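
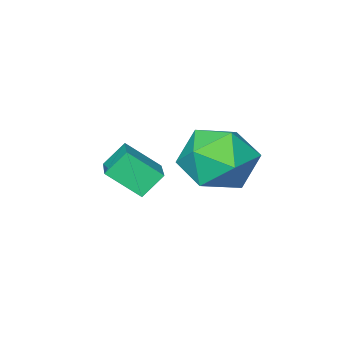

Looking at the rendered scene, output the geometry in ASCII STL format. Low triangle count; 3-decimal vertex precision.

solid 
facet normal -0.525 0.584 -0.619
outer loop
vertex -1.23 -0.44 -3.036
vertex -0.437 0.723 -2.612
vertex -0.624 -0.608 -3.708
endloop
endfacet
facet normal -0.539 -0.791 -0.289
outer loop
vertex 0.037 -1.343 -2.928
vertex -1.23 -0.44 -3.036
vertex -0.624 -0.608 -3.708
endloop
endfacet
facet normal -0.526 0.584 -0.619
outer loop
vertex -0.624 -0.608 -3.708
vertex -0.437 0.723 -2.612
vertex 0.168 0.555 -3.284
endloop
endfacet
facet normal 0.659 -0.182 -0.730
outer loop
vertex 0.168 0.555 -3.284
vertex 0.037 -1.343 -2.928
vertex -0.624 -0.608 -3.708
endloop
endfacet
facet normal -0.658 0.183 0.730
outer loop
vertex -1.23 -0.44 -3.036
vertex 0.224 -0.012 -1.832
vertex -0.437 0.723 -2.612
endloop
endfacet
facet normal -0.539 -0.791 -0.288
outer loop
vertex -0.568 -1.175 -2.256
vertex -1.23 -0.44 -3.036
vertex 0.037 -1.343 -2.928
endloop
endfacet
facet normal -0.658 0.182 0.730
outer loop
vertex -0.568 -1.175 -2.256
vertex 0.224 -0.012 -1.832
vertex -1.23 -0.44 -3.036
endloop
endfacet
facet normal 0.540 0.791 0.288
outer loop
vertex -0.437 0.723 -2.612
vertex 0.224 -0.012 -1.832
vertex 0.168 0.555 -3.284
endloop
endfacet
facet normal 0.658 -0.182 -0.730
outer loop
vertex 0.83 -0.18 -2.504
vertex 0.037 -1.343 -2.928
vertex 0.168 0.555 -3.284
endloop
endfacet
facet normal 0.539 0.791 0.288
outer loop
vertex 0.168 0.555 -3.284
vertex 0.224 -0.012 -1.832
vertex 0.83 -0.18 -2.504
endloop
endfacet
facet normal 0.525 -0.584 0.619
outer loop
vertex 0.83 -0.18 -2.504
vertex -0.568 -1.175 -2.256
vertex 0.037 -1.343 -2.928
endloop
endfacet
facet normal 0.525 -0.583 0.619
outer loop
vertex 0.224 -0.012 -1.832
vertex -0.568 -1.175 -2.256
vertex 0.83 -0.18 -2.504
endloop
endfacet
facet normal -0.243 0.798 0.551
outer loop
vertex -3.534 0.978 -2.796
vertex -2.835 0.555 -1.876
vertex -2.347 1.294 -2.731
endloop
endfacet
facet normal -0.247 0.958 -0.145
outer loop
vertex -3.534 0.978 -2.796
vertex -2.347 1.294 -2.731
vertex -2.847 1.001 -3.816
endloop
endfacet
facet normal -0.712 0.524 -0.468
outer loop
vertex -3.534 0.978 -2.796
vertex -2.847 1.001 -3.816
vertex -3.644 0.082 -3.632
endloop
endfacet
facet normal -0.995 0.096 0.028
outer loop
vertex -3.534 0.978 -2.796
vertex -3.644 0.082 -3.632
vertex -3.637 -0.193 -2.433
endloop
endfacet
facet normal -0.705 0.266 0.658
outer loop
vertex -3.534 0.978 -2.796
vertex -3.637 -0.193 -2.433
vertex -2.835 0.555 -1.876
endloop
endfacet
facet normal 0.402 0.820 -0.407
outer loop
vertex -2.847 1.001 -3.816
vertex -2.347 1.294 -2.731
vertex -1.723 0.593 -3.527
endloop
endfacet
facet normal 0.409 0.562 0.719
outer loop
vertex -2.347 1.294 -2.731
vertex -2.835 0.555 -1.876
vertex -1.716 0.318 -2.328
endloop
endfacet
facet normal -0.338 -0.301 0.892
outer loop
vertex -2.835 0.555 -1.876
vertex -3.637 -0.193 -2.433
vertex -2.513 -0.601 -2.144
endloop
endfacet
facet normal -0.808 -0.575 -0.127
outer loop
vertex -3.637 -0.193 -2.433
vertex -3.644 0.082 -3.632
vertex -3.013 -0.894 -3.229
endloop
endfacet
facet normal -0.350 0.118 -0.929
outer loop
vertex -3.644 0.082 -3.632
vertex -2.847 1.001 -3.816
vertex -2.525 -0.155 -4.084
endloop
endfacet
facet normal 0.995 -0.096 -0.028
outer loop
vertex -1.826 -0.578 -3.164
vertex -1.723 0.593 -3.527
vertex -1.716 0.318 -2.328
endloop
endfacet
facet normal 0.712 -0.524 0.468
outer loop
vertex -1.826 -0.578 -3.164
vertex -1.716 0.318 -2.328
vertex -2.513 -0.601 -2.144
endloop
endfacet
facet normal 0.247 -0.958 0.145
outer loop
vertex -1.826 -0.578 -3.164
vertex -2.513 -0.601 -2.144
vertex -3.013 -0.894 -3.229
endloop
endfacet
facet normal 0.243 -0.798 -0.551
outer loop
vertex -1.826 -0.578 -3.164
vertex -3.013 -0.894 -3.229
vertex -2.525 -0.155 -4.084
endloop
endfacet
facet normal 0.705 -0.266 -0.658
outer loop
vertex -1.826 -0.578 -3.164
vertex -2.525 -0.155 -4.084
vertex -1.723 0.593 -3.527
endloop
endfacet
facet normal 0.808 0.575 0.127
outer loop
vertex -1.716 0.318 -2.328
vertex -1.723 0.593 -3.527
vertex -2.347 1.294 -2.731
endloop
endfacet
facet normal 0.350 -0.118 0.929
outer loop
vertex -2.513 -0.601 -2.144
vertex -1.716 0.318 -2.328
vertex -2.835 0.555 -1.876
endloop
endfacet
facet normal -0.402 -0.820 0.407
outer loop
vertex -3.013 -0.894 -3.229
vertex -2.513 -0.601 -2.144
vertex -3.637 -0.193 -2.433
endloop
endfacet
facet normal -0.409 -0.562 -0.719
outer loop
vertex -2.525 -0.155 -4.084
vertex -3.013 -0.894 -3.229
vertex -3.644 0.082 -3.632
endloop
endfacet
facet normal 0.338 0.301 -0.892
outer loop
vertex -1.723 0.593 -3.527
vertex -2.525 -0.155 -4.084
vertex -2.847 1.001 -3.816
endloop
endfacet

endsolid


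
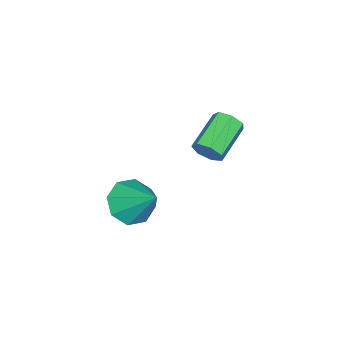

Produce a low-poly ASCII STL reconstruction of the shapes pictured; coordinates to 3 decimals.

solid 
facet normal -0.262 -0.703 -0.661
outer loop
vertex 0.332 -4.207 -2.1
vertex -0.185 -3.626 -2.513
vertex 0.657 -3.872 -2.585
endloop
endfacet
facet normal 0.865 -0.143 0.481
outer loop
vertex 0.332 -4.207 -2.1
vertex 0.657 -3.872 -2.585
vertex 0.245 -2.474 -1.427
endloop
endfacet
facet normal -0.262 -0.701 -0.663
outer loop
vertex 0.657 -3.872 -2.585
vertex -0.185 -3.626 -2.513
vertex 0.49 -3.392 -3.027
endloop
endfacet
facet normal 0.952 0.305 -0.029
outer loop
vertex 0.657 -3.872 -2.585
vertex 0.49 -3.392 -3.027
vertex 0.245 -2.474 -1.427
endloop
endfacet
facet normal -0.261 -0.702 -0.662
outer loop
vertex 0.49 -3.392 -3.027
vertex -0.185 -3.626 -2.513
vertex -0.073 -3.05 -3.168
endloop
endfacet
facet normal 0.549 0.759 -0.351
outer loop
vertex 0.49 -3.392 -3.027
vertex -0.073 -3.05 -3.168
vertex 0.245 -2.474 -1.427
endloop
endfacet
facet normal -0.262 -0.702 -0.662
outer loop
vertex -0.073 -3.05 -3.168
vertex -0.185 -3.626 -2.513
vertex -0.701 -3.045 -2.925
endloop
endfacet
facet normal -0.106 0.950 -0.295
outer loop
vertex -0.073 -3.05 -3.168
vertex -0.701 -3.045 -2.925
vertex 0.245 -2.474 -1.427
endloop
endfacet
facet normal -0.262 -0.702 -0.662
outer loop
vertex -0.701 -3.045 -2.925
vertex -0.185 -3.626 -2.513
vertex -1.027 -3.381 -2.44
endloop
endfacet
facet normal -0.632 0.767 0.107
outer loop
vertex -0.701 -3.045 -2.925
vertex -1.027 -3.381 -2.44
vertex 0.245 -2.474 -1.427
endloop
endfacet
facet normal -0.262 -0.702 -0.662
outer loop
vertex -1.027 -3.381 -2.44
vertex -0.185 -3.626 -2.513
vertex -0.859 -3.86 -1.998
endloop
endfacet
facet normal -0.719 0.318 0.618
outer loop
vertex -1.027 -3.381 -2.44
vertex -0.859 -3.86 -1.998
vertex 0.245 -2.474 -1.427
endloop
endfacet
facet normal -0.261 -0.703 -0.661
outer loop
vertex -0.859 -3.86 -1.998
vertex -0.185 -3.626 -2.513
vertex -0.296 -4.202 -1.857
endloop
endfacet
facet normal -0.317 -0.134 0.939
outer loop
vertex -0.859 -3.86 -1.998
vertex -0.296 -4.202 -1.857
vertex 0.245 -2.474 -1.427
endloop
endfacet
facet normal -0.262 -0.703 -0.661
outer loop
vertex -0.296 -4.202 -1.857
vertex -0.185 -3.626 -2.513
vertex 0.332 -4.207 -2.1
endloop
endfacet
facet normal 0.339 -0.326 0.883
outer loop
vertex -0.296 -4.202 -1.857
vertex 0.332 -4.207 -2.1
vertex 0.245 -2.474 -1.427
endloop
endfacet
facet normal 0.925 -0.036 -0.379
outer loop
vertex -2.874 -2.709 -1.306
vertex -3.057 -2.427 -1.779
vertex -2.846 -2.207 -1.285
endloop
endfacet
facet normal 0.377 -0.060 0.924
outer loop
vertex -2.874 -2.709 -1.306
vertex -2.846 -2.207 -1.285
vertex -4.279 -2.655 -0.729
endloop
endfacet
facet normal 0.377 -0.060 0.924
outer loop
vertex -4.279 -2.655 -0.729
vertex -2.846 -2.207 -1.285
vertex -4.251 -2.153 -0.708
endloop
endfacet
facet normal -0.924 0.036 0.381
outer loop
vertex -4.279 -2.655 -0.729
vertex -4.251 -2.153 -0.708
vertex -4.463 -2.373 -1.201
endloop
endfacet
facet normal 0.925 -0.036 -0.379
outer loop
vertex -2.846 -2.207 -1.285
vertex -3.057 -2.427 -1.779
vertex -2.977 -1.871 -1.636
endloop
endfacet
facet normal 0.278 0.744 0.608
outer loop
vertex -2.846 -2.207 -1.285
vertex -2.977 -1.871 -1.636
vertex -4.251 -2.153 -0.708
endloop
endfacet
facet normal 0.279 0.743 0.609
outer loop
vertex -4.251 -2.153 -0.708
vertex -2.977 -1.871 -1.636
vertex -4.382 -1.816 -1.059
endloop
endfacet
facet normal -0.924 0.037 0.381
outer loop
vertex -4.251 -2.153 -0.708
vertex -4.382 -1.816 -1.059
vertex -4.463 -2.373 -1.201
endloop
endfacet
facet normal 0.924 -0.035 -0.381
outer loop
vertex -2.977 -1.871 -1.636
vertex -3.057 -2.427 -1.779
vertex -3.169 -1.953 -2.094
endloop
endfacet
facet normal -0.029 0.986 -0.164
outer loop
vertex -2.977 -1.871 -1.636
vertex -3.169 -1.953 -2.094
vertex -4.382 -1.816 -1.059
endloop
endfacet
facet normal -0.030 0.986 -0.166
outer loop
vertex -4.382 -1.816 -1.059
vertex -3.169 -1.953 -2.094
vertex -4.574 -1.899 -1.517
endloop
endfacet
facet normal -0.924 0.037 0.381
outer loop
vertex -4.382 -1.816 -1.059
vertex -4.574 -1.899 -1.517
vertex -4.463 -2.373 -1.201
endloop
endfacet
facet normal 0.924 -0.034 -0.380
outer loop
vertex -3.169 -1.953 -2.094
vertex -3.057 -2.427 -1.779
vertex -3.276 -2.393 -2.315
endloop
endfacet
facet normal -0.316 0.486 -0.815
outer loop
vertex -3.169 -1.953 -2.094
vertex -3.276 -2.393 -2.315
vertex -4.574 -1.899 -1.517
endloop
endfacet
facet normal -0.316 0.486 -0.815
outer loop
vertex -4.574 -1.899 -1.517
vertex -3.276 -2.393 -2.315
vertex -4.681 -2.338 -1.737
endloop
endfacet
facet normal -0.925 0.036 0.379
outer loop
vertex -4.574 -1.899 -1.517
vertex -4.681 -2.338 -1.737
vertex -4.463 -2.373 -1.201
endloop
endfacet
facet normal 0.924 -0.036 -0.380
outer loop
vertex -3.276 -2.393 -2.315
vertex -3.057 -2.427 -1.779
vertex -3.219 -2.858 -2.132
endloop
endfacet
facet normal -0.365 -0.379 -0.850
outer loop
vertex -3.276 -2.393 -2.315
vertex -3.219 -2.858 -2.132
vertex -4.681 -2.338 -1.737
endloop
endfacet
facet normal -0.365 -0.379 -0.851
outer loop
vertex -4.681 -2.338 -1.737
vertex -3.219 -2.858 -2.132
vertex -4.624 -2.804 -1.554
endloop
endfacet
facet normal -0.925 0.036 0.378
outer loop
vertex -4.681 -2.338 -1.737
vertex -4.624 -2.804 -1.554
vertex -4.463 -2.373 -1.201
endloop
endfacet
facet normal 0.924 -0.036 -0.380
outer loop
vertex -3.219 -2.858 -2.132
vertex -3.057 -2.427 -1.779
vertex -3.04 -2.999 -1.683
endloop
endfacet
facet normal -0.138 -0.959 -0.246
outer loop
vertex -3.219 -2.858 -2.132
vertex -3.04 -2.999 -1.683
vertex -4.624 -2.804 -1.554
endloop
endfacet
facet normal -0.138 -0.959 -0.247
outer loop
vertex -4.624 -2.804 -1.554
vertex -3.04 -2.999 -1.683
vertex -4.445 -2.945 -1.106
endloop
endfacet
facet normal -0.924 0.034 0.380
outer loop
vertex -4.624 -2.804 -1.554
vertex -4.445 -2.945 -1.106
vertex -4.463 -2.373 -1.201
endloop
endfacet
facet normal 0.925 -0.036 -0.379
outer loop
vertex -3.04 -2.999 -1.683
vertex -3.057 -2.427 -1.779
vertex -2.874 -2.709 -1.306
endloop
endfacet
facet normal 0.192 -0.817 0.544
outer loop
vertex -3.04 -2.999 -1.683
vertex -2.874 -2.709 -1.306
vertex -4.445 -2.945 -1.106
endloop
endfacet
facet normal 0.192 -0.817 0.544
outer loop
vertex -4.445 -2.945 -1.106
vertex -2.874 -2.709 -1.306
vertex -4.279 -2.655 -0.729
endloop
endfacet
facet normal -0.924 0.034 0.381
outer loop
vertex -4.445 -2.945 -1.106
vertex -4.279 -2.655 -0.729
vertex -4.463 -2.373 -1.201
endloop
endfacet

endsolid


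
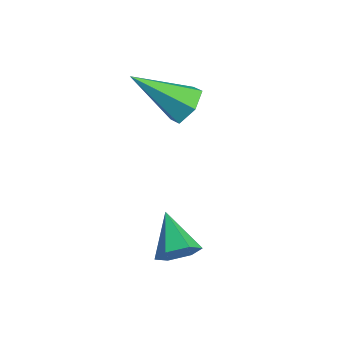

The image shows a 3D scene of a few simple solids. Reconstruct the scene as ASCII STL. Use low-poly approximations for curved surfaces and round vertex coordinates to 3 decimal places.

solid 
facet normal 0.877 -0.161 -0.453
outer loop
vertex 3.778 0.066 -1.856
vertex 3.432 -0.111 -2.462
vertex 3.62 0.574 -2.342
endloop
endfacet
facet normal 0.060 0.700 0.712
outer loop
vertex 3.778 0.066 -1.856
vertex 3.62 0.574 -2.342
vertex 2.108 0.131 -1.778
endloop
endfacet
facet normal 0.877 -0.161 -0.453
outer loop
vertex 3.62 0.574 -2.342
vertex 3.432 -0.111 -2.462
vertex 3.274 0.396 -2.948
endloop
endfacet
facet normal -0.313 0.944 -0.098
outer loop
vertex 3.62 0.574 -2.342
vertex 3.274 0.396 -2.948
vertex 2.108 0.131 -1.778
endloop
endfacet
facet normal 0.877 -0.160 -0.453
outer loop
vertex 3.274 0.396 -2.948
vertex 3.432 -0.111 -2.462
vertex 3.087 -0.288 -3.068
endloop
endfacet
facet normal -0.708 0.305 -0.637
outer loop
vertex 3.274 0.396 -2.948
vertex 3.087 -0.288 -3.068
vertex 2.108 0.131 -1.778
endloop
endfacet
facet normal 0.877 -0.160 -0.453
outer loop
vertex 3.087 -0.288 -3.068
vertex 3.432 -0.111 -2.462
vertex 3.245 -0.796 -2.582
endloop
endfacet
facet normal -0.730 -0.577 -0.366
outer loop
vertex 3.087 -0.288 -3.068
vertex 3.245 -0.796 -2.582
vertex 2.108 0.131 -1.778
endloop
endfacet
facet normal 0.877 -0.160 -0.452
outer loop
vertex 3.245 -0.796 -2.582
vertex 3.432 -0.111 -2.462
vertex 3.59 -0.618 -1.976
endloop
endfacet
facet normal -0.356 -0.822 0.444
outer loop
vertex 3.245 -0.796 -2.582
vertex 3.59 -0.618 -1.976
vertex 2.108 0.131 -1.778
endloop
endfacet
facet normal 0.877 -0.161 -0.453
outer loop
vertex 3.59 -0.618 -1.976
vertex 3.432 -0.111 -2.462
vertex 3.778 0.066 -1.856
endloop
endfacet
facet normal 0.039 -0.183 0.982
outer loop
vertex 3.59 -0.618 -1.976
vertex 3.778 0.066 -1.856
vertex 2.108 0.131 -1.778
endloop
endfacet
facet normal 0.407 0.679 -0.611
outer loop
vertex 0.357 2.018 0.839
vertex -0.315 2.067 0.446
vertex -0.185 2.537 1.055
endloop
endfacet
facet normal 0.444 0.093 0.891
outer loop
vertex 0.357 2.018 0.839
vertex -0.185 2.537 1.055
vertex -1.185 0.613 1.754
endloop
endfacet
facet normal 0.406 0.680 -0.611
outer loop
vertex -0.185 2.537 1.055
vertex -0.315 2.067 0.446
vertex -0.857 2.585 0.662
endloop
endfacet
facet normal -0.413 0.493 0.766
outer loop
vertex -0.185 2.537 1.055
vertex -0.857 2.585 0.662
vertex -1.185 0.613 1.754
endloop
endfacet
facet normal 0.406 0.680 -0.611
outer loop
vertex -0.857 2.585 0.662
vertex -0.315 2.067 0.446
vertex -0.987 2.115 0.053
endloop
endfacet
facet normal -0.979 0.195 0.058
outer loop
vertex -0.857 2.585 0.662
vertex -0.987 2.115 0.053
vertex -1.185 0.613 1.754
endloop
endfacet
facet normal 0.406 0.679 -0.611
outer loop
vertex -0.987 2.115 0.053
vertex -0.315 2.067 0.446
vertex -0.446 1.597 -0.163
endloop
endfacet
facet normal -0.689 -0.502 -0.523
outer loop
vertex -0.987 2.115 0.053
vertex -0.446 1.597 -0.163
vertex -1.185 0.613 1.754
endloop
endfacet
facet normal 0.406 0.679 -0.611
outer loop
vertex -0.446 1.597 -0.163
vertex -0.315 2.067 0.446
vertex 0.226 1.549 0.23
endloop
endfacet
facet normal 0.168 -0.902 -0.398
outer loop
vertex -0.446 1.597 -0.163
vertex 0.226 1.549 0.23
vertex -1.185 0.613 1.754
endloop
endfacet
facet normal 0.407 0.679 -0.611
outer loop
vertex 0.226 1.549 0.23
vertex -0.315 2.067 0.446
vertex 0.357 2.018 0.839
endloop
endfacet
facet normal 0.734 -0.605 0.308
outer loop
vertex 0.226 1.549 0.23
vertex 0.357 2.018 0.839
vertex -1.185 0.613 1.754
endloop
endfacet

endsolid


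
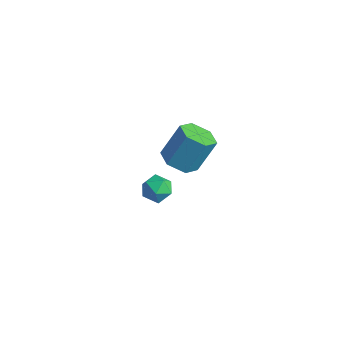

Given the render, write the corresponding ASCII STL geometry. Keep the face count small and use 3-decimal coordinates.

solid 
facet normal -0.153 -0.487 -0.860
outer loop
vertex -1.651 2.739 -2.805
vertex -2.443 2.265 -2.395
vertex -2.573 3.147 -2.872
endloop
endfacet
facet normal 0.379 0.774 -0.507
outer loop
vertex -1.651 2.739 -2.805
vertex -2.573 3.147 -2.872
vertex -1.345 3.708 -1.095
endloop
endfacet
facet normal 0.379 0.775 -0.506
outer loop
vertex -1.345 3.708 -1.095
vertex -2.573 3.147 -2.872
vertex -2.267 4.116 -1.161
endloop
endfacet
facet normal 0.154 0.487 0.860
outer loop
vertex -1.345 3.708 -1.095
vertex -2.267 4.116 -1.161
vertex -2.137 3.235 -0.685
endloop
endfacet
facet normal -0.153 -0.487 -0.860
outer loop
vertex -2.573 3.147 -2.872
vertex -2.443 2.265 -2.395
vertex -3.365 2.673 -2.462
endloop
endfacet
facet normal -0.601 0.737 -0.310
outer loop
vertex -2.573 3.147 -2.872
vertex -3.365 2.673 -2.462
vertex -2.267 4.116 -1.161
endloop
endfacet
facet normal -0.601 0.737 -0.310
outer loop
vertex -2.267 4.116 -1.161
vertex -3.365 2.673 -2.462
vertex -3.059 3.642 -0.751
endloop
endfacet
facet normal 0.154 0.487 0.860
outer loop
vertex -2.267 4.116 -1.161
vertex -3.059 3.642 -0.751
vertex -2.137 3.235 -0.685
endloop
endfacet
facet normal -0.153 -0.488 -0.859
outer loop
vertex -3.365 2.673 -2.462
vertex -2.443 2.265 -2.395
vertex -3.235 1.792 -1.985
endloop
endfacet
facet normal -0.980 -0.038 0.197
outer loop
vertex -3.365 2.673 -2.462
vertex -3.235 1.792 -1.985
vertex -3.059 3.642 -0.751
endloop
endfacet
facet normal -0.980 -0.038 0.197
outer loop
vertex -3.059 3.642 -0.751
vertex -3.235 1.792 -1.985
vertex -2.929 2.761 -0.275
endloop
endfacet
facet normal 0.154 0.487 0.860
outer loop
vertex -3.059 3.642 -0.751
vertex -2.929 2.761 -0.275
vertex -2.137 3.235 -0.685
endloop
endfacet
facet normal -0.154 -0.487 -0.860
outer loop
vertex -3.235 1.792 -1.985
vertex -2.443 2.265 -2.395
vertex -2.313 1.384 -1.919
endloop
endfacet
facet normal -0.379 -0.774 0.507
outer loop
vertex -3.235 1.792 -1.985
vertex -2.313 1.384 -1.919
vertex -2.929 2.761 -0.275
endloop
endfacet
facet normal -0.379 -0.774 0.506
outer loop
vertex -2.929 2.761 -0.275
vertex -2.313 1.384 -1.919
vertex -2.007 2.353 -0.208
endloop
endfacet
facet normal 0.153 0.487 0.860
outer loop
vertex -2.929 2.761 -0.275
vertex -2.007 2.353 -0.208
vertex -2.137 3.235 -0.685
endloop
endfacet
facet normal -0.154 -0.487 -0.860
outer loop
vertex -2.313 1.384 -1.919
vertex -2.443 2.265 -2.395
vertex -1.521 1.858 -2.329
endloop
endfacet
facet normal 0.601 -0.737 0.310
outer loop
vertex -2.313 1.384 -1.919
vertex -1.521 1.858 -2.329
vertex -2.007 2.353 -0.208
endloop
endfacet
facet normal 0.601 -0.737 0.310
outer loop
vertex -2.007 2.353 -0.208
vertex -1.521 1.858 -2.329
vertex -1.215 2.827 -0.618
endloop
endfacet
facet normal 0.153 0.487 0.860
outer loop
vertex -2.007 2.353 -0.208
vertex -1.215 2.827 -0.618
vertex -2.137 3.235 -0.685
endloop
endfacet
facet normal -0.154 -0.487 -0.860
outer loop
vertex -1.521 1.858 -2.329
vertex -2.443 2.265 -2.395
vertex -1.651 2.739 -2.805
endloop
endfacet
facet normal 0.980 0.038 -0.197
outer loop
vertex -1.521 1.858 -2.329
vertex -1.651 2.739 -2.805
vertex -1.215 2.827 -0.618
endloop
endfacet
facet normal 0.980 0.038 -0.197
outer loop
vertex -1.215 2.827 -0.618
vertex -1.651 2.739 -2.805
vertex -1.345 3.708 -1.095
endloop
endfacet
facet normal 0.153 0.488 0.859
outer loop
vertex -1.215 2.827 -0.618
vertex -1.345 3.708 -1.095
vertex -2.137 3.235 -0.685
endloop
endfacet
facet normal -0.044 0.895 -0.443
outer loop
vertex 2.021 -2.421 1.772
vertex 1.284 -2.341 2.007
vertex 1.866 -2.089 2.458
endloop
endfacet
facet normal 0.619 0.753 -0.224
outer loop
vertex 2.021 -2.421 1.772
vertex 1.866 -2.089 2.458
vertex 2.455 -2.592 2.395
endloop
endfacet
facet normal 0.830 0.148 -0.538
outer loop
vertex 2.021 -2.421 1.772
vertex 2.455 -2.592 2.395
vertex 2.238 -3.156 1.905
endloop
endfacet
facet normal 0.297 -0.084 -0.951
outer loop
vertex 2.021 -2.421 1.772
vertex 2.238 -3.156 1.905
vertex 1.514 -3.001 1.665
endloop
endfacet
facet normal -0.244 0.378 -0.893
outer loop
vertex 2.021 -2.421 1.772
vertex 1.514 -3.001 1.665
vertex 1.284 -2.341 2.007
endloop
endfacet
facet normal 0.599 0.641 0.481
outer loop
vertex 2.455 -2.592 2.395
vertex 1.866 -2.089 2.458
vertex 1.986 -2.619 3.015
endloop
endfacet
facet normal -0.475 0.871 0.126
outer loop
vertex 1.866 -2.089 2.458
vertex 1.284 -2.341 2.007
vertex 1.262 -2.464 2.775
endloop
endfacet
facet normal -0.798 0.034 -0.602
outer loop
vertex 1.284 -2.341 2.007
vertex 1.514 -3.001 1.665
vertex 1.045 -3.028 2.285
endloop
endfacet
facet normal 0.078 -0.714 -0.696
outer loop
vertex 1.514 -3.001 1.665
vertex 2.238 -3.156 1.905
vertex 1.634 -3.531 2.222
endloop
endfacet
facet normal 0.941 -0.338 -0.027
outer loop
vertex 2.238 -3.156 1.905
vertex 2.455 -2.592 2.395
vertex 2.216 -3.279 2.673
endloop
endfacet
facet normal -0.297 0.084 0.951
outer loop
vertex 1.479 -3.199 2.908
vertex 1.986 -2.619 3.015
vertex 1.262 -2.464 2.775
endloop
endfacet
facet normal -0.830 -0.148 0.538
outer loop
vertex 1.479 -3.199 2.908
vertex 1.262 -2.464 2.775
vertex 1.045 -3.028 2.285
endloop
endfacet
facet normal -0.619 -0.753 0.224
outer loop
vertex 1.479 -3.199 2.908
vertex 1.045 -3.028 2.285
vertex 1.634 -3.531 2.222
endloop
endfacet
facet normal 0.044 -0.895 0.443
outer loop
vertex 1.479 -3.199 2.908
vertex 1.634 -3.531 2.222
vertex 2.216 -3.279 2.673
endloop
endfacet
facet normal 0.244 -0.378 0.893
outer loop
vertex 1.479 -3.199 2.908
vertex 2.216 -3.279 2.673
vertex 1.986 -2.619 3.015
endloop
endfacet
facet normal -0.078 0.714 0.696
outer loop
vertex 1.262 -2.464 2.775
vertex 1.986 -2.619 3.015
vertex 1.866 -2.089 2.458
endloop
endfacet
facet normal -0.941 0.338 0.027
outer loop
vertex 1.045 -3.028 2.285
vertex 1.262 -2.464 2.775
vertex 1.284 -2.341 2.007
endloop
endfacet
facet normal -0.599 -0.641 -0.481
outer loop
vertex 1.634 -3.531 2.222
vertex 1.045 -3.028 2.285
vertex 1.514 -3.001 1.665
endloop
endfacet
facet normal 0.475 -0.871 -0.126
outer loop
vertex 2.216 -3.279 2.673
vertex 1.634 -3.531 2.222
vertex 2.238 -3.156 1.905
endloop
endfacet
facet normal 0.798 -0.034 0.602
outer loop
vertex 1.986 -2.619 3.015
vertex 2.216 -3.279 2.673
vertex 2.455 -2.592 2.395
endloop
endfacet

endsolid


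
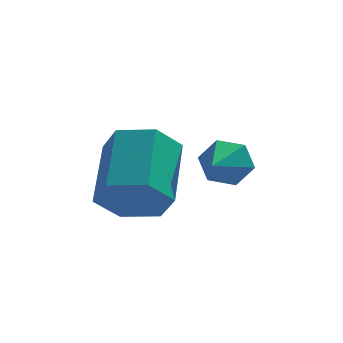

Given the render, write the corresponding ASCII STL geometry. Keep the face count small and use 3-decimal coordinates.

solid 
facet normal 0.349 0.875 -0.335
outer loop
vertex 2.399 -0.362 -3.985
vertex 2.165 -0.009 -3.306
vertex 2.899 -0.323 -3.362
endloop
endfacet
facet normal 0.462 -0.828 -0.319
outer loop
vertex 2.399 -0.362 -3.985
vertex 2.899 -0.323 -3.362
vertex 1.695 -1.191 -2.854
endloop
endfacet
facet normal 0.349 0.875 -0.335
outer loop
vertex 2.899 -0.323 -3.362
vertex 2.165 -0.009 -3.306
vertex 2.666 0.03 -2.683
endloop
endfacet
facet normal 0.633 -0.576 0.517
outer loop
vertex 2.899 -0.323 -3.362
vertex 2.666 0.03 -2.683
vertex 1.695 -1.191 -2.854
endloop
endfacet
facet normal 0.348 0.876 -0.335
outer loop
vertex 2.666 0.03 -2.683
vertex 2.165 -0.009 -3.306
vertex 1.932 0.343 -2.627
endloop
endfacet
facet normal 0.012 -0.148 0.989
outer loop
vertex 2.666 0.03 -2.683
vertex 1.932 0.343 -2.627
vertex 1.695 -1.191 -2.854
endloop
endfacet
facet normal 0.349 0.876 -0.334
outer loop
vertex 1.932 0.343 -2.627
vertex 2.165 -0.009 -3.306
vertex 1.431 0.305 -3.25
endloop
endfacet
facet normal -0.780 0.028 0.625
outer loop
vertex 1.932 0.343 -2.627
vertex 1.431 0.305 -3.25
vertex 1.695 -1.191 -2.854
endloop
endfacet
facet normal 0.349 0.875 -0.335
outer loop
vertex 1.431 0.305 -3.25
vertex 2.165 -0.009 -3.306
vertex 1.665 -0.048 -3.929
endloop
endfacet
facet normal -0.951 -0.224 -0.211
outer loop
vertex 1.431 0.305 -3.25
vertex 1.665 -0.048 -3.929
vertex 1.695 -1.191 -2.854
endloop
endfacet
facet normal 0.349 0.875 -0.335
outer loop
vertex 1.665 -0.048 -3.929
vertex 2.165 -0.009 -3.306
vertex 2.399 -0.362 -3.985
endloop
endfacet
facet normal -0.331 -0.651 -0.683
outer loop
vertex 1.665 -0.048 -3.929
vertex 2.399 -0.362 -3.985
vertex 1.695 -1.191 -2.854
endloop
endfacet
facet normal -0.135 -0.855 -0.501
outer loop
vertex -0.042 -3.381 -2.404
vertex -0.376 -2.839 -3.239
vertex 0.644 -3.063 -3.132
endloop
endfacet
facet normal 0.745 -0.422 0.517
outer loop
vertex -0.042 -3.381 -2.404
vertex 0.644 -3.063 -3.132
vertex 0.25 -1.544 -1.327
endloop
endfacet
facet normal 0.745 -0.422 0.517
outer loop
vertex 0.25 -1.544 -1.327
vertex 0.644 -3.063 -3.132
vertex 0.936 -1.226 -2.055
endloop
endfacet
facet normal 0.136 0.854 0.502
outer loop
vertex 0.25 -1.544 -1.327
vertex 0.936 -1.226 -2.055
vertex -0.084 -1.001 -2.161
endloop
endfacet
facet normal -0.135 -0.855 -0.501
outer loop
vertex 0.644 -3.063 -3.132
vertex -0.376 -2.839 -3.239
vertex 0.31 -2.521 -3.967
endloop
endfacet
facet normal 0.938 0.051 -0.342
outer loop
vertex 0.644 -3.063 -3.132
vertex 0.31 -2.521 -3.967
vertex 0.936 -1.226 -2.055
endloop
endfacet
facet normal 0.938 0.051 -0.342
outer loop
vertex 0.936 -1.226 -2.055
vertex 0.31 -2.521 -3.967
vertex 0.602 -0.683 -2.89
endloop
endfacet
facet normal 0.136 0.855 0.501
outer loop
vertex 0.936 -1.226 -2.055
vertex 0.602 -0.683 -2.89
vertex -0.084 -1.001 -2.161
endloop
endfacet
facet normal -0.136 -0.854 -0.502
outer loop
vertex 0.31 -2.521 -3.967
vertex -0.376 -2.839 -3.239
vertex -0.71 -2.296 -4.073
endloop
endfacet
facet normal 0.194 0.473 -0.860
outer loop
vertex 0.31 -2.521 -3.967
vertex -0.71 -2.296 -4.073
vertex 0.602 -0.683 -2.89
endloop
endfacet
facet normal 0.193 0.473 -0.860
outer loop
vertex 0.602 -0.683 -2.89
vertex -0.71 -2.296 -4.073
vertex -0.418 -0.459 -2.996
endloop
endfacet
facet normal 0.136 0.855 0.501
outer loop
vertex 0.602 -0.683 -2.89
vertex -0.418 -0.459 -2.996
vertex -0.084 -1.001 -2.161
endloop
endfacet
facet normal -0.136 -0.854 -0.502
outer loop
vertex -0.71 -2.296 -4.073
vertex -0.376 -2.839 -3.239
vertex -1.396 -2.614 -3.345
endloop
endfacet
facet normal -0.745 0.422 -0.517
outer loop
vertex -0.71 -2.296 -4.073
vertex -1.396 -2.614 -3.345
vertex -0.418 -0.459 -2.996
endloop
endfacet
facet normal -0.745 0.422 -0.517
outer loop
vertex -0.418 -0.459 -2.996
vertex -1.396 -2.614 -3.345
vertex -1.104 -0.777 -2.268
endloop
endfacet
facet normal 0.135 0.855 0.501
outer loop
vertex -0.418 -0.459 -2.996
vertex -1.104 -0.777 -2.268
vertex -0.084 -1.001 -2.161
endloop
endfacet
facet normal -0.136 -0.855 -0.501
outer loop
vertex -1.396 -2.614 -3.345
vertex -0.376 -2.839 -3.239
vertex -1.062 -3.157 -2.51
endloop
endfacet
facet normal -0.938 -0.051 0.342
outer loop
vertex -1.396 -2.614 -3.345
vertex -1.062 -3.157 -2.51
vertex -1.104 -0.777 -2.268
endloop
endfacet
facet normal -0.938 -0.051 0.342
outer loop
vertex -1.104 -0.777 -2.268
vertex -1.062 -3.157 -2.51
vertex -0.77 -1.319 -1.433
endloop
endfacet
facet normal 0.135 0.855 0.501
outer loop
vertex -1.104 -0.777 -2.268
vertex -0.77 -1.319 -1.433
vertex -0.084 -1.001 -2.161
endloop
endfacet
facet normal -0.136 -0.855 -0.501
outer loop
vertex -1.062 -3.157 -2.51
vertex -0.376 -2.839 -3.239
vertex -0.042 -3.381 -2.404
endloop
endfacet
facet normal -0.193 -0.473 0.860
outer loop
vertex -1.062 -3.157 -2.51
vertex -0.042 -3.381 -2.404
vertex -0.77 -1.319 -1.433
endloop
endfacet
facet normal -0.194 -0.473 0.859
outer loop
vertex -0.77 -1.319 -1.433
vertex -0.042 -3.381 -2.404
vertex 0.25 -1.544 -1.327
endloop
endfacet
facet normal 0.136 0.854 0.502
outer loop
vertex -0.77 -1.319 -1.433
vertex 0.25 -1.544 -1.327
vertex -0.084 -1.001 -2.161
endloop
endfacet

endsolid


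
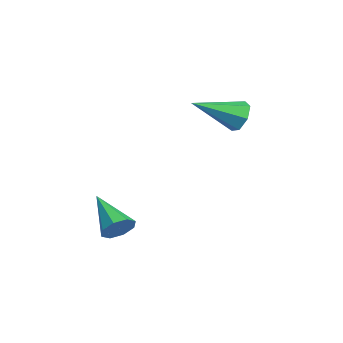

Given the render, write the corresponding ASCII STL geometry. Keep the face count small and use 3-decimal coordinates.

solid 
facet normal -0.055 0.904 -0.423
outer loop
vertex -0.441 2.406 2.505
vertex -0.676 2.156 2.001
vertex -0.969 2.368 2.492
endloop
endfacet
facet normal -0.033 0.113 0.993
outer loop
vertex -0.441 2.406 2.505
vertex -0.969 2.368 2.492
vertex -0.584 0.664 2.699
endloop
endfacet
facet normal -0.055 0.904 -0.423
outer loop
vertex -0.969 2.368 2.492
vertex -0.676 2.156 2.001
vertex -1.276 2.17 2.109
endloop
endfacet
facet normal -0.753 -0.091 0.651
outer loop
vertex -0.969 2.368 2.492
vertex -1.276 2.17 2.109
vertex -0.584 0.664 2.699
endloop
endfacet
facet normal -0.055 0.905 -0.423
outer loop
vertex -1.276 2.17 2.109
vertex -0.676 2.156 2.001
vertex -1.131 1.962 1.645
endloop
endfacet
facet normal -0.893 -0.442 -0.081
outer loop
vertex -1.276 2.17 2.109
vertex -1.131 1.962 1.645
vertex -0.584 0.664 2.699
endloop
endfacet
facet normal -0.056 0.905 -0.422
outer loop
vertex -1.131 1.962 1.645
vertex -0.676 2.156 2.001
vertex -0.644 1.9 1.448
endloop
endfacet
facet normal -0.349 -0.675 -0.650
outer loop
vertex -1.131 1.962 1.645
vertex -0.644 1.9 1.448
vertex -0.584 0.664 2.699
endloop
endfacet
facet normal -0.055 0.905 -0.422
outer loop
vertex -0.644 1.9 1.448
vertex -0.676 2.156 2.001
vertex -0.18 2.031 1.668
endloop
endfacet
facet normal 0.473 -0.615 -0.631
outer loop
vertex -0.644 1.9 1.448
vertex -0.18 2.031 1.668
vertex -0.584 0.664 2.699
endloop
endfacet
facet normal -0.056 0.905 -0.422
outer loop
vertex -0.18 2.031 1.668
vertex -0.676 2.156 2.001
vertex -0.09 2.256 2.138
endloop
endfacet
facet normal 0.951 -0.307 -0.035
outer loop
vertex -0.18 2.031 1.668
vertex -0.09 2.256 2.138
vertex -0.584 0.664 2.699
endloop
endfacet
facet normal -0.056 0.905 -0.423
outer loop
vertex -0.09 2.256 2.138
vertex -0.676 2.156 2.001
vertex -0.441 2.406 2.505
endloop
endfacet
facet normal 0.726 0.017 0.687
outer loop
vertex -0.09 2.256 2.138
vertex -0.441 2.406 2.505
vertex -0.584 0.664 2.699
endloop
endfacet
facet normal 0.810 0.298 -0.505
outer loop
vertex 2.703 -2.131 -0.435
vertex 2.382 -1.944 -0.84
vertex 2.59 -1.729 -0.379
endloop
endfacet
facet normal 0.235 -0.069 0.970
outer loop
vertex 2.703 -2.131 -0.435
vertex 2.59 -1.729 -0.379
vertex 1.158 -2.396 -0.08
endloop
endfacet
facet normal 0.810 0.299 -0.505
outer loop
vertex 2.59 -1.729 -0.379
vertex 2.382 -1.944 -0.84
vertex 2.355 -1.454 -0.593
endloop
endfacet
facet normal -0.090 0.562 0.822
outer loop
vertex 2.59 -1.729 -0.379
vertex 2.355 -1.454 -0.593
vertex 1.158 -2.396 -0.08
endloop
endfacet
facet normal 0.809 0.299 -0.505
outer loop
vertex 2.355 -1.454 -0.593
vertex 2.382 -1.944 -0.84
vertex 2.135 -1.465 -0.952
endloop
endfacet
facet normal -0.512 0.809 0.289
outer loop
vertex 2.355 -1.454 -0.593
vertex 2.135 -1.465 -0.952
vertex 1.158 -2.396 -0.08
endloop
endfacet
facet normal 0.811 0.301 -0.503
outer loop
vertex 2.135 -1.465 -0.952
vertex 2.382 -1.944 -0.84
vertex 2.061 -1.757 -1.246
endloop
endfacet
facet normal -0.788 0.525 -0.323
outer loop
vertex 2.135 -1.465 -0.952
vertex 2.061 -1.757 -1.246
vertex 1.158 -2.396 -0.08
endloop
endfacet
facet normal 0.811 0.298 -0.504
outer loop
vertex 2.061 -1.757 -1.246
vertex 2.382 -1.944 -0.84
vertex 2.174 -2.159 -1.302
endloop
endfacet
facet normal -0.752 -0.121 -0.648
outer loop
vertex 2.061 -1.757 -1.246
vertex 2.174 -2.159 -1.302
vertex 1.158 -2.396 -0.08
endloop
endfacet
facet normal 0.810 0.299 -0.504
outer loop
vertex 2.174 -2.159 -1.302
vertex 2.382 -1.944 -0.84
vertex 2.409 -2.435 -1.088
endloop
endfacet
facet normal -0.427 -0.752 -0.501
outer loop
vertex 2.174 -2.159 -1.302
vertex 2.409 -2.435 -1.088
vertex 1.158 -2.396 -0.08
endloop
endfacet
facet normal 0.810 0.299 -0.504
outer loop
vertex 2.409 -2.435 -1.088
vertex 2.382 -1.944 -0.84
vertex 2.628 -2.423 -0.729
endloop
endfacet
facet normal -0.003 -0.999 0.035
outer loop
vertex 2.409 -2.435 -1.088
vertex 2.628 -2.423 -0.729
vertex 1.158 -2.396 -0.08
endloop
endfacet
facet normal 0.810 0.299 -0.504
outer loop
vertex 2.628 -2.423 -0.729
vertex 2.382 -1.944 -0.84
vertex 2.703 -2.131 -0.435
endloop
endfacet
facet normal 0.271 -0.717 0.643
outer loop
vertex 2.628 -2.423 -0.729
vertex 2.703 -2.131 -0.435
vertex 1.158 -2.396 -0.08
endloop
endfacet

endsolid


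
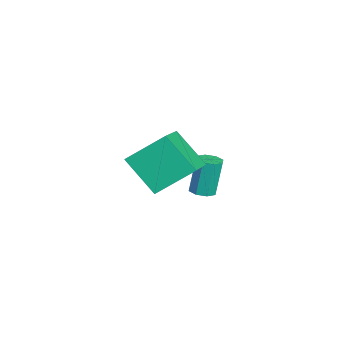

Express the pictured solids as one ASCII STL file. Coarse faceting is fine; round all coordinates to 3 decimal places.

solid 
facet normal -0.892 0.227 -0.390
outer loop
vertex 0.567 1.554 1.679
vertex 1.469 2.7 0.282
vertex 0.695 -0.029 0.464
endloop
endfacet
facet normal -0.446 -0.567 0.692
outer loop
vertex 2.471 -0.48 1.238
vertex 0.567 1.554 1.679
vertex 0.695 -0.029 0.464
endloop
endfacet
facet normal -0.893 0.227 -0.389
outer loop
vertex 0.695 -0.029 0.464
vertex 1.469 2.7 0.282
vertex 1.596 1.118 -0.934
endloop
endfacet
facet normal 0.064 -0.791 -0.608
outer loop
vertex 1.596 1.118 -0.934
vertex 2.471 -0.48 1.238
vertex 0.695 -0.029 0.464
endloop
endfacet
facet normal -0.064 0.791 0.608
outer loop
vertex 0.567 1.554 1.679
vertex 3.245 2.249 1.056
vertex 1.469 2.7 0.282
endloop
endfacet
facet normal -0.446 -0.568 0.692
outer loop
vertex 2.344 1.102 2.454
vertex 0.567 1.554 1.679
vertex 2.471 -0.48 1.238
endloop
endfacet
facet normal -0.064 0.791 0.608
outer loop
vertex 2.344 1.102 2.454
vertex 3.245 2.249 1.056
vertex 0.567 1.554 1.679
endloop
endfacet
facet normal 0.446 0.568 -0.692
outer loop
vertex 1.469 2.7 0.282
vertex 3.245 2.249 1.056
vertex 1.596 1.118 -0.934
endloop
endfacet
facet normal 0.064 -0.791 -0.608
outer loop
vertex 3.373 0.666 -0.159
vertex 2.471 -0.48 1.238
vertex 1.596 1.118 -0.934
endloop
endfacet
facet normal 0.446 0.567 -0.692
outer loop
vertex 1.596 1.118 -0.934
vertex 3.245 2.249 1.056
vertex 3.373 0.666 -0.159
endloop
endfacet
facet normal 0.892 -0.228 0.389
outer loop
vertex 3.373 0.666 -0.159
vertex 2.344 1.102 2.454
vertex 2.471 -0.48 1.238
endloop
endfacet
facet normal 0.893 -0.227 0.389
outer loop
vertex 3.245 2.249 1.056
vertex 2.344 1.102 2.454
vertex 3.373 0.666 -0.159
endloop
endfacet
facet normal 0.146 -0.163 -0.976
outer loop
vertex -1.904 2.859 -3.739
vertex -2.487 2.69 -3.798
vertex -2.184 3.218 -3.841
endloop
endfacet
facet normal 0.787 0.617 0.014
outer loop
vertex -1.904 2.859 -3.739
vertex -2.184 3.218 -3.841
vertex -2.17 3.159 -1.963
endloop
endfacet
facet normal 0.785 0.620 0.014
outer loop
vertex -2.17 3.159 -1.963
vertex -2.184 3.218 -3.841
vertex -2.451 3.517 -2.066
endloop
endfacet
facet normal -0.147 0.165 0.975
outer loop
vertex -2.17 3.159 -1.963
vertex -2.451 3.517 -2.066
vertex -2.753 2.99 -2.022
endloop
endfacet
facet normal 0.146 -0.163 -0.976
outer loop
vertex -2.184 3.218 -3.841
vertex -2.487 2.69 -3.798
vertex -2.642 3.268 -3.918
endloop
endfacet
facet normal 0.131 0.981 -0.145
outer loop
vertex -2.184 3.218 -3.841
vertex -2.642 3.268 -3.918
vertex -2.451 3.517 -2.066
endloop
endfacet
facet normal 0.132 0.981 -0.145
outer loop
vertex -2.451 3.517 -2.066
vertex -2.642 3.268 -3.918
vertex -2.908 3.567 -2.143
endloop
endfacet
facet normal -0.146 0.165 0.975
outer loop
vertex -2.451 3.517 -2.066
vertex -2.908 3.567 -2.143
vertex -2.753 2.99 -2.022
endloop
endfacet
facet normal 0.147 -0.163 -0.976
outer loop
vertex -2.642 3.268 -3.918
vertex -2.487 2.69 -3.798
vertex -3.009 2.979 -3.925
endloop
endfacet
facet normal -0.601 0.769 -0.220
outer loop
vertex -2.642 3.268 -3.918
vertex -3.009 2.979 -3.925
vertex -2.908 3.567 -2.143
endloop
endfacet
facet normal -0.601 0.768 -0.219
outer loop
vertex -2.908 3.567 -2.143
vertex -3.009 2.979 -3.925
vertex -3.275 3.278 -2.149
endloop
endfacet
facet normal -0.146 0.165 0.975
outer loop
vertex -2.908 3.567 -2.143
vertex -3.275 3.278 -2.149
vertex -2.753 2.99 -2.022
endloop
endfacet
facet normal 0.146 -0.164 -0.975
outer loop
vertex -3.009 2.979 -3.925
vertex -2.487 2.69 -3.798
vertex -3.07 2.521 -3.857
endloop
endfacet
facet normal -0.981 0.106 -0.165
outer loop
vertex -3.009 2.979 -3.925
vertex -3.07 2.521 -3.857
vertex -3.275 3.278 -2.149
endloop
endfacet
facet normal -0.981 0.106 -0.165
outer loop
vertex -3.275 3.278 -2.149
vertex -3.07 2.521 -3.857
vertex -3.336 2.821 -2.081
endloop
endfacet
facet normal -0.146 0.165 0.975
outer loop
vertex -3.275 3.278 -2.149
vertex -3.336 2.821 -2.081
vertex -2.753 2.99 -2.022
endloop
endfacet
facet normal 0.147 -0.165 -0.975
outer loop
vertex -3.07 2.521 -3.857
vertex -2.487 2.69 -3.798
vertex -2.789 2.163 -3.754
endloop
endfacet
facet normal -0.785 -0.620 -0.013
outer loop
vertex -3.07 2.521 -3.857
vertex -2.789 2.163 -3.754
vertex -3.336 2.821 -2.081
endloop
endfacet
facet normal -0.786 -0.617 -0.014
outer loop
vertex -3.336 2.821 -2.081
vertex -2.789 2.163 -3.754
vertex -3.056 2.462 -1.979
endloop
endfacet
facet normal -0.146 0.163 0.976
outer loop
vertex -3.336 2.821 -2.081
vertex -3.056 2.462 -1.979
vertex -2.753 2.99 -2.022
endloop
endfacet
facet normal 0.146 -0.165 -0.975
outer loop
vertex -2.789 2.163 -3.754
vertex -2.487 2.69 -3.798
vertex -2.332 2.113 -3.677
endloop
endfacet
facet normal -0.132 -0.981 0.145
outer loop
vertex -2.789 2.163 -3.754
vertex -2.332 2.113 -3.677
vertex -3.056 2.462 -1.979
endloop
endfacet
facet normal -0.132 -0.981 0.145
outer loop
vertex -3.056 2.462 -1.979
vertex -2.332 2.113 -3.677
vertex -2.598 2.412 -1.902
endloop
endfacet
facet normal -0.146 0.163 0.976
outer loop
vertex -3.056 2.462 -1.979
vertex -2.598 2.412 -1.902
vertex -2.753 2.99 -2.022
endloop
endfacet
facet normal 0.146 -0.165 -0.975
outer loop
vertex -2.332 2.113 -3.677
vertex -2.487 2.69 -3.798
vertex -1.965 2.402 -3.671
endloop
endfacet
facet normal 0.601 -0.768 0.220
outer loop
vertex -2.332 2.113 -3.677
vertex -1.965 2.402 -3.671
vertex -2.598 2.412 -1.902
endloop
endfacet
facet normal 0.601 -0.769 0.219
outer loop
vertex -2.598 2.412 -1.902
vertex -1.965 2.402 -3.671
vertex -2.231 2.701 -1.895
endloop
endfacet
facet normal -0.147 0.163 0.976
outer loop
vertex -2.598 2.412 -1.902
vertex -2.231 2.701 -1.895
vertex -2.753 2.99 -2.022
endloop
endfacet
facet normal 0.146 -0.165 -0.975
outer loop
vertex -1.965 2.402 -3.671
vertex -2.487 2.69 -3.798
vertex -1.904 2.859 -3.739
endloop
endfacet
facet normal 0.981 -0.106 0.165
outer loop
vertex -1.965 2.402 -3.671
vertex -1.904 2.859 -3.739
vertex -2.231 2.701 -1.895
endloop
endfacet
facet normal 0.981 -0.106 0.165
outer loop
vertex -2.231 2.701 -1.895
vertex -1.904 2.859 -3.739
vertex -2.17 3.159 -1.963
endloop
endfacet
facet normal -0.146 0.164 0.975
outer loop
vertex -2.231 2.701 -1.895
vertex -2.17 3.159 -1.963
vertex -2.753 2.99 -2.022
endloop
endfacet

endsolid


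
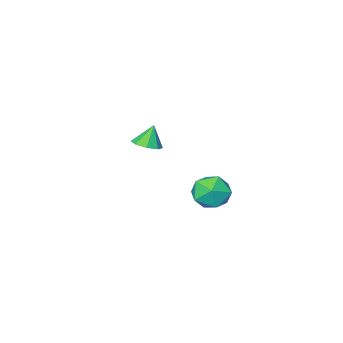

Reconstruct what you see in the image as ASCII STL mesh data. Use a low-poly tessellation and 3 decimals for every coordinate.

solid 
facet normal 0.090 0.988 0.122
outer loop
vertex -0.569 4.595 -4.013
vertex -1.431 4.584 -3.29
vertex -0.38 4.442 -2.915
endloop
endfacet
facet normal 0.722 0.692 -0.028
outer loop
vertex -0.569 4.595 -4.013
vertex -0.38 4.442 -2.915
vertex 0.18 3.827 -3.673
endloop
endfacet
facet normal 0.665 0.358 -0.656
outer loop
vertex -0.569 4.595 -4.013
vertex 0.18 3.827 -3.673
vertex -0.525 3.59 -4.517
endloop
endfacet
facet normal -0.002 0.448 -0.894
outer loop
vertex -0.569 4.595 -4.013
vertex -0.525 3.59 -4.517
vertex -1.521 4.058 -4.28
endloop
endfacet
facet normal -0.357 0.838 -0.413
outer loop
vertex -0.569 4.595 -4.013
vertex -1.521 4.058 -4.28
vertex -1.431 4.584 -3.29
endloop
endfacet
facet normal 0.859 0.201 0.472
outer loop
vertex 0.18 3.827 -3.673
vertex -0.38 4.442 -2.915
vertex -0.219 3.342 -2.74
endloop
endfacet
facet normal -0.163 0.681 0.714
outer loop
vertex -0.38 4.442 -2.915
vertex -1.431 4.584 -3.29
vertex -1.215 3.81 -2.503
endloop
endfacet
facet normal -0.886 0.437 -0.152
outer loop
vertex -1.431 4.584 -3.29
vertex -1.521 4.058 -4.28
vertex -1.92 3.573 -3.347
endloop
endfacet
facet normal -0.312 -0.194 -0.930
outer loop
vertex -1.521 4.058 -4.28
vertex -0.525 3.59 -4.517
vertex -1.36 2.958 -4.105
endloop
endfacet
facet normal 0.767 -0.340 -0.545
outer loop
vertex -0.525 3.59 -4.517
vertex 0.18 3.827 -3.673
vertex -0.309 2.816 -3.73
endloop
endfacet
facet normal 0.002 -0.448 0.894
outer loop
vertex -1.171 2.805 -3.007
vertex -0.219 3.342 -2.74
vertex -1.215 3.81 -2.503
endloop
endfacet
facet normal -0.665 -0.358 0.656
outer loop
vertex -1.171 2.805 -3.007
vertex -1.215 3.81 -2.503
vertex -1.92 3.573 -3.347
endloop
endfacet
facet normal -0.722 -0.692 0.028
outer loop
vertex -1.171 2.805 -3.007
vertex -1.92 3.573 -3.347
vertex -1.36 2.958 -4.105
endloop
endfacet
facet normal -0.090 -0.988 -0.122
outer loop
vertex -1.171 2.805 -3.007
vertex -1.36 2.958 -4.105
vertex -0.309 2.816 -3.73
endloop
endfacet
facet normal 0.357 -0.838 0.413
outer loop
vertex -1.171 2.805 -3.007
vertex -0.309 2.816 -3.73
vertex -0.219 3.342 -2.74
endloop
endfacet
facet normal 0.312 0.194 0.930
outer loop
vertex -1.215 3.81 -2.503
vertex -0.219 3.342 -2.74
vertex -0.38 4.442 -2.915
endloop
endfacet
facet normal -0.767 0.340 0.545
outer loop
vertex -1.92 3.573 -3.347
vertex -1.215 3.81 -2.503
vertex -1.431 4.584 -3.29
endloop
endfacet
facet normal -0.859 -0.201 -0.472
outer loop
vertex -1.36 2.958 -4.105
vertex -1.92 3.573 -3.347
vertex -1.521 4.058 -4.28
endloop
endfacet
facet normal 0.163 -0.681 -0.714
outer loop
vertex -0.309 2.816 -3.73
vertex -1.36 2.958 -4.105
vertex -0.525 3.59 -4.517
endloop
endfacet
facet normal 0.886 -0.437 0.152
outer loop
vertex -0.219 3.342 -2.74
vertex -0.309 2.816 -3.73
vertex 0.18 3.827 -3.673
endloop
endfacet
facet normal 0.361 0.052 -0.931
outer loop
vertex -0.554 -2.606 -3.058
vertex -1.314 -2.746 -3.36
vertex -0.879 -2.069 -3.154
endloop
endfacet
facet normal 0.491 0.432 0.757
outer loop
vertex -0.554 -2.606 -3.058
vertex -0.879 -2.069 -3.154
vertex -1.786 -2.814 -2.14
endloop
endfacet
facet normal 0.359 0.053 -0.932
outer loop
vertex -0.879 -2.069 -3.154
vertex -1.314 -2.746 -3.36
vertex -1.46 -1.928 -3.37
endloop
endfacet
facet normal -0.019 0.814 0.581
outer loop
vertex -0.879 -2.069 -3.154
vertex -1.46 -1.928 -3.37
vertex -1.786 -2.814 -2.14
endloop
endfacet
facet normal 0.361 0.053 -0.931
outer loop
vertex -1.46 -1.928 -3.37
vertex -1.314 -2.746 -3.36
vertex -1.955 -2.266 -3.581
endloop
endfacet
facet normal -0.625 0.703 0.340
outer loop
vertex -1.46 -1.928 -3.37
vertex -1.955 -2.266 -3.581
vertex -1.786 -2.814 -2.14
endloop
endfacet
facet normal 0.360 0.052 -0.931
outer loop
vertex -1.955 -2.266 -3.581
vertex -1.314 -2.746 -3.36
vertex -2.075 -2.885 -3.662
endloop
endfacet
facet normal -0.970 0.165 0.177
outer loop
vertex -1.955 -2.266 -3.581
vertex -2.075 -2.885 -3.662
vertex -1.786 -2.814 -2.14
endloop
endfacet
facet normal 0.360 0.052 -0.931
outer loop
vertex -2.075 -2.885 -3.662
vertex -1.314 -2.746 -3.36
vertex -1.749 -3.422 -3.566
endloop
endfacet
facet normal -0.854 -0.486 0.185
outer loop
vertex -2.075 -2.885 -3.662
vertex -1.749 -3.422 -3.566
vertex -1.786 -2.814 -2.14
endloop
endfacet
facet normal 0.360 0.052 -0.932
outer loop
vertex -1.749 -3.422 -3.566
vertex -1.314 -2.746 -3.36
vertex -1.169 -3.563 -3.35
endloop
endfacet
facet normal -0.345 -0.867 0.361
outer loop
vertex -1.749 -3.422 -3.566
vertex -1.169 -3.563 -3.35
vertex -1.786 -2.814 -2.14
endloop
endfacet
facet normal 0.359 0.052 -0.932
outer loop
vertex -1.169 -3.563 -3.35
vertex -1.314 -2.746 -3.36
vertex -0.674 -3.225 -3.14
endloop
endfacet
facet normal 0.261 -0.756 0.601
outer loop
vertex -1.169 -3.563 -3.35
vertex -0.674 -3.225 -3.14
vertex -1.786 -2.814 -2.14
endloop
endfacet
facet normal 0.360 0.054 -0.931
outer loop
vertex -0.674 -3.225 -3.14
vertex -1.314 -2.746 -3.36
vertex -0.554 -2.606 -3.058
endloop
endfacet
facet normal 0.607 -0.219 0.764
outer loop
vertex -0.674 -3.225 -3.14
vertex -0.554 -2.606 -3.058
vertex -1.786 -2.814 -2.14
endloop
endfacet

endsolid


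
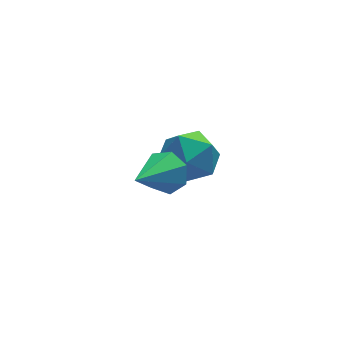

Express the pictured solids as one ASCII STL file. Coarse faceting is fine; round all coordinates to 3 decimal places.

solid 
facet normal 0.660 0.571 -0.488
outer loop
vertex 2.205 -0.994 0.31
vertex 1.817 -0.81 -0.0
vertex 1.99 -0.616 0.461
endloop
endfacet
facet normal 0.309 -0.196 0.931
outer loop
vertex 2.205 -0.994 0.31
vertex 1.99 -0.616 0.461
vertex 1.003 -1.51 0.6
endloop
endfacet
facet normal 0.661 0.570 -0.488
outer loop
vertex 1.99 -0.616 0.461
vertex 1.817 -0.81 -0.0
vertex 1.645 -0.384 0.265
endloop
endfacet
facet normal -0.236 0.398 0.886
outer loop
vertex 1.99 -0.616 0.461
vertex 1.645 -0.384 0.265
vertex 1.003 -1.51 0.6
endloop
endfacet
facet normal 0.660 0.570 -0.488
outer loop
vertex 1.645 -0.384 0.265
vertex 1.817 -0.81 -0.0
vertex 1.429 -0.473 -0.131
endloop
endfacet
facet normal -0.785 0.539 0.307
outer loop
vertex 1.645 -0.384 0.265
vertex 1.429 -0.473 -0.131
vertex 1.003 -1.51 0.6
endloop
endfacet
facet normal 0.661 0.571 -0.487
outer loop
vertex 1.429 -0.473 -0.131
vertex 1.817 -0.81 -0.0
vertex 1.505 -0.815 -0.429
endloop
endfacet
facet normal -0.922 0.118 -0.370
outer loop
vertex 1.429 -0.473 -0.131
vertex 1.505 -0.815 -0.429
vertex 1.003 -1.51 0.6
endloop
endfacet
facet normal 0.662 0.569 -0.488
outer loop
vertex 1.505 -0.815 -0.429
vertex 1.817 -0.81 -0.0
vertex 1.815 -1.154 -0.404
endloop
endfacet
facet normal -0.546 -0.546 -0.635
outer loop
vertex 1.505 -0.815 -0.429
vertex 1.815 -1.154 -0.404
vertex 1.003 -1.51 0.6
endloop
endfacet
facet normal 0.660 0.570 -0.489
outer loop
vertex 1.815 -1.154 -0.404
vertex 1.817 -0.81 -0.0
vertex 2.127 -1.233 -0.075
endloop
endfacet
facet normal 0.062 -0.955 -0.288
outer loop
vertex 1.815 -1.154 -0.404
vertex 2.127 -1.233 -0.075
vertex 1.003 -1.51 0.6
endloop
endfacet
facet normal 0.661 0.571 -0.488
outer loop
vertex 2.127 -1.233 -0.075
vertex 1.817 -0.81 -0.0
vertex 2.205 -0.994 0.31
endloop
endfacet
facet normal 0.441 -0.800 0.407
outer loop
vertex 2.127 -1.233 -0.075
vertex 2.205 -0.994 0.31
vertex 1.003 -1.51 0.6
endloop
endfacet
facet normal -0.735 0.400 0.548
outer loop
vertex 2.195 1.327 -1.642
vertex 2.701 1.503 -1.092
vertex 2.555 2.005 -1.654
endloop
endfacet
facet normal -0.874 0.462 -0.149
outer loop
vertex 2.195 1.327 -1.642
vertex 2.555 2.005 -1.654
vertex 2.458 1.611 -2.305
endloop
endfacet
facet normal -0.880 -0.194 -0.432
outer loop
vertex 2.195 1.327 -1.642
vertex 2.458 1.611 -2.305
vertex 2.544 0.865 -2.145
endloop
endfacet
facet normal -0.745 -0.661 0.090
outer loop
vertex 2.195 1.327 -1.642
vertex 2.544 0.865 -2.145
vertex 2.694 0.798 -1.395
endloop
endfacet
facet normal -0.655 -0.293 0.696
outer loop
vertex 2.195 1.327 -1.642
vertex 2.694 0.798 -1.395
vertex 2.701 1.503 -1.092
endloop
endfacet
facet normal -0.340 0.826 -0.449
outer loop
vertex 2.458 1.611 -2.305
vertex 2.555 2.005 -1.654
vertex 3.126 1.962 -2.165
endloop
endfacet
facet normal -0.114 0.726 0.678
outer loop
vertex 2.555 2.005 -1.654
vertex 2.701 1.503 -1.092
vertex 3.276 1.895 -1.415
endloop
endfacet
facet normal 0.015 -0.395 0.919
outer loop
vertex 2.701 1.503 -1.092
vertex 2.694 0.798 -1.395
vertex 3.362 1.149 -1.255
endloop
endfacet
facet normal -0.130 -0.990 -0.062
outer loop
vertex 2.694 0.798 -1.395
vertex 2.544 0.865 -2.145
vertex 3.265 0.755 -1.906
endloop
endfacet
facet normal -0.349 -0.235 -0.907
outer loop
vertex 2.544 0.865 -2.145
vertex 2.458 1.611 -2.305
vertex 3.119 1.257 -2.468
endloop
endfacet
facet normal 0.745 0.661 -0.090
outer loop
vertex 3.625 1.433 -1.918
vertex 3.126 1.962 -2.165
vertex 3.276 1.895 -1.415
endloop
endfacet
facet normal 0.880 0.194 0.432
outer loop
vertex 3.625 1.433 -1.918
vertex 3.276 1.895 -1.415
vertex 3.362 1.149 -1.255
endloop
endfacet
facet normal 0.874 -0.462 0.149
outer loop
vertex 3.625 1.433 -1.918
vertex 3.362 1.149 -1.255
vertex 3.265 0.755 -1.906
endloop
endfacet
facet normal 0.735 -0.400 -0.548
outer loop
vertex 3.625 1.433 -1.918
vertex 3.265 0.755 -1.906
vertex 3.119 1.257 -2.468
endloop
endfacet
facet normal 0.655 0.293 -0.696
outer loop
vertex 3.625 1.433 -1.918
vertex 3.119 1.257 -2.468
vertex 3.126 1.962 -2.165
endloop
endfacet
facet normal 0.130 0.990 0.062
outer loop
vertex 3.276 1.895 -1.415
vertex 3.126 1.962 -2.165
vertex 2.555 2.005 -1.654
endloop
endfacet
facet normal 0.349 0.235 0.907
outer loop
vertex 3.362 1.149 -1.255
vertex 3.276 1.895 -1.415
vertex 2.701 1.503 -1.092
endloop
endfacet
facet normal 0.340 -0.826 0.449
outer loop
vertex 3.265 0.755 -1.906
vertex 3.362 1.149 -1.255
vertex 2.694 0.798 -1.395
endloop
endfacet
facet normal 0.114 -0.726 -0.678
outer loop
vertex 3.119 1.257 -2.468
vertex 3.265 0.755 -1.906
vertex 2.544 0.865 -2.145
endloop
endfacet
facet normal -0.015 0.395 -0.919
outer loop
vertex 3.126 1.962 -2.165
vertex 3.119 1.257 -2.468
vertex 2.458 1.611 -2.305
endloop
endfacet

endsolid


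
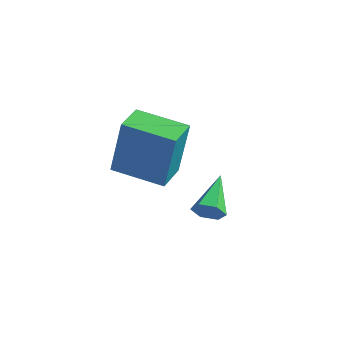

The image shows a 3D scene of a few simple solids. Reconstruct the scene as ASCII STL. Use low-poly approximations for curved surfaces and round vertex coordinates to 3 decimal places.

solid 
facet normal -0.920 -0.356 0.164
outer loop
vertex -0.182 -2.781 3.715
vertex -0.617 -1.674 3.675
vertex -0.486 -2.977 1.586
endloop
endfacet
facet normal 0.366 -0.930 0.033
outer loop
vertex 1.197 -2.326 1.285
vertex -0.182 -2.781 3.715
vertex -0.486 -2.977 1.586
endloop
endfacet
facet normal -0.920 -0.356 0.165
outer loop
vertex -0.486 -2.977 1.586
vertex -0.617 -1.674 3.675
vertex -0.922 -1.87 1.546
endloop
endfacet
facet normal -0.141 -0.091 -0.986
outer loop
vertex -0.922 -1.87 1.546
vertex 1.197 -2.326 1.285
vertex -0.486 -2.977 1.586
endloop
endfacet
facet normal 0.141 0.091 0.986
outer loop
vertex -0.182 -2.781 3.715
vertex 1.066 -1.023 3.374
vertex -0.617 -1.674 3.675
endloop
endfacet
facet normal 0.366 -0.930 0.033
outer loop
vertex 1.502 -2.13 3.414
vertex -0.182 -2.781 3.715
vertex 1.197 -2.326 1.285
endloop
endfacet
facet normal 0.141 0.091 0.986
outer loop
vertex 1.502 -2.13 3.414
vertex 1.066 -1.023 3.374
vertex -0.182 -2.781 3.715
endloop
endfacet
facet normal -0.366 0.930 -0.033
outer loop
vertex -0.617 -1.674 3.675
vertex 1.066 -1.023 3.374
vertex -0.922 -1.87 1.546
endloop
endfacet
facet normal -0.141 -0.091 -0.986
outer loop
vertex 0.762 -1.219 1.245
vertex 1.197 -2.326 1.285
vertex -0.922 -1.87 1.546
endloop
endfacet
facet normal -0.366 0.930 -0.033
outer loop
vertex -0.922 -1.87 1.546
vertex 1.066 -1.023 3.374
vertex 0.762 -1.219 1.245
endloop
endfacet
facet normal 0.920 0.356 -0.165
outer loop
vertex 0.762 -1.219 1.245
vertex 1.502 -2.13 3.414
vertex 1.197 -2.326 1.285
endloop
endfacet
facet normal 0.920 0.356 -0.164
outer loop
vertex 1.066 -1.023 3.374
vertex 1.502 -2.13 3.414
vertex 0.762 -1.219 1.245
endloop
endfacet
facet normal 0.413 -0.805 -0.426
outer loop
vertex 1.542 -0.264 -0.657
vertex 1.152 -0.224 -1.111
vertex 1.678 0.062 -1.142
endloop
endfacet
facet normal 0.722 0.463 0.514
outer loop
vertex 1.542 -0.264 -0.657
vertex 1.678 0.062 -1.142
vertex 0.448 1.144 -0.389
endloop
endfacet
facet normal 0.413 -0.805 -0.426
outer loop
vertex 1.678 0.062 -1.142
vertex 1.152 -0.224 -1.111
vertex 1.288 0.102 -1.596
endloop
endfacet
facet normal 0.489 0.799 -0.350
outer loop
vertex 1.678 0.062 -1.142
vertex 1.288 0.102 -1.596
vertex 0.448 1.144 -0.389
endloop
endfacet
facet normal 0.415 -0.805 -0.425
outer loop
vertex 1.288 0.102 -1.596
vertex 1.152 -0.224 -1.111
vertex 0.762 -0.185 -1.566
endloop
endfacet
facet normal -0.354 0.572 -0.740
outer loop
vertex 1.288 0.102 -1.596
vertex 0.762 -0.185 -1.566
vertex 0.448 1.144 -0.389
endloop
endfacet
facet normal 0.415 -0.805 -0.425
outer loop
vertex 0.762 -0.185 -1.566
vertex 1.152 -0.224 -1.111
vertex 0.626 -0.511 -1.081
endloop
endfacet
facet normal -0.964 0.007 -0.265
outer loop
vertex 0.762 -0.185 -1.566
vertex 0.626 -0.511 -1.081
vertex 0.448 1.144 -0.389
endloop
endfacet
facet normal 0.415 -0.805 -0.425
outer loop
vertex 0.626 -0.511 -1.081
vertex 1.152 -0.224 -1.111
vertex 1.015 -0.55 -0.627
endloop
endfacet
facet normal -0.731 -0.329 0.598
outer loop
vertex 0.626 -0.511 -1.081
vertex 1.015 -0.55 -0.627
vertex 0.448 1.144 -0.389
endloop
endfacet
facet normal 0.413 -0.805 -0.426
outer loop
vertex 1.015 -0.55 -0.627
vertex 1.152 -0.224 -1.111
vertex 1.542 -0.264 -0.657
endloop
endfacet
facet normal 0.111 -0.102 0.989
outer loop
vertex 1.015 -0.55 -0.627
vertex 1.542 -0.264 -0.657
vertex 0.448 1.144 -0.389
endloop
endfacet

endsolid


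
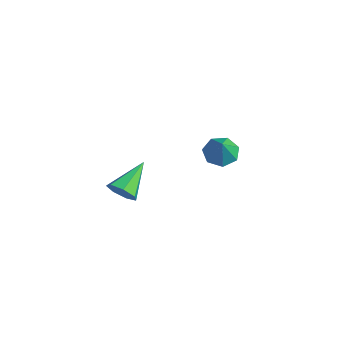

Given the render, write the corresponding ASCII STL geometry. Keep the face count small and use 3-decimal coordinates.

solid 
facet normal -0.494 0.277 -0.824
outer loop
vertex 0.046 4.35 1.329
vertex -0.76 3.874 1.652
vertex -0.494 4.815 1.809
endloop
endfacet
facet normal 0.765 0.562 0.316
outer loop
vertex 0.046 4.35 1.329
vertex -0.494 4.815 1.809
vertex 0.04 3.426 2.988
endloop
endfacet
facet normal -0.493 0.277 -0.825
outer loop
vertex -0.494 4.815 1.809
vertex -0.76 3.874 1.652
vertex -1.234 4.572 2.17
endloop
endfacet
facet normal 0.135 0.671 0.729
outer loop
vertex -0.494 4.815 1.809
vertex -1.234 4.572 2.17
vertex 0.04 3.426 2.988
endloop
endfacet
facet normal -0.493 0.277 -0.825
outer loop
vertex -1.234 4.572 2.17
vertex -0.76 3.874 1.652
vertex -1.617 3.803 2.141
endloop
endfacet
facet normal -0.417 0.174 0.892
outer loop
vertex -1.234 4.572 2.17
vertex -1.617 3.803 2.141
vertex 0.04 3.426 2.988
endloop
endfacet
facet normal -0.493 0.276 -0.825
outer loop
vertex -1.617 3.803 2.141
vertex -0.76 3.874 1.652
vertex -1.354 3.088 1.744
endloop
endfacet
facet normal -0.475 -0.554 0.683
outer loop
vertex -1.617 3.803 2.141
vertex -1.354 3.088 1.744
vertex 0.04 3.426 2.988
endloop
endfacet
facet normal -0.493 0.276 -0.825
outer loop
vertex -1.354 3.088 1.744
vertex -0.76 3.874 1.652
vertex -0.644 2.965 1.278
endloop
endfacet
facet normal 0.003 -0.966 0.259
outer loop
vertex -1.354 3.088 1.744
vertex -0.644 2.965 1.278
vertex 0.04 3.426 2.988
endloop
endfacet
facet normal -0.493 0.276 -0.825
outer loop
vertex -0.644 2.965 1.278
vertex -0.76 3.874 1.652
vertex -0.02 3.527 1.093
endloop
endfacet
facet normal 0.658 -0.751 -0.061
outer loop
vertex -0.644 2.965 1.278
vertex -0.02 3.527 1.093
vertex 0.04 3.426 2.988
endloop
endfacet
facet normal -0.494 0.276 -0.825
outer loop
vertex -0.02 3.527 1.093
vertex -0.76 3.874 1.652
vertex 0.046 4.35 1.329
endloop
endfacet
facet normal 0.997 -0.070 -0.035
outer loop
vertex -0.02 3.527 1.093
vertex 0.046 4.35 1.329
vertex 0.04 3.426 2.988
endloop
endfacet
facet normal 0.355 -0.791 -0.499
outer loop
vertex 1.689 -2.608 2.22
vertex 1.196 -3.142 2.716
vertex 0.988 -2.755 1.954
endloop
endfacet
facet normal 0.047 0.816 -0.576
outer loop
vertex 1.689 -2.608 2.22
vertex 0.988 -2.755 1.954
vertex 0.424 -1.418 3.804
endloop
endfacet
facet normal 0.354 -0.791 -0.499
outer loop
vertex 0.988 -2.755 1.954
vertex 1.196 -3.142 2.716
vertex 0.444 -3.193 2.263
endloop
endfacet
facet normal -0.691 0.470 -0.550
outer loop
vertex 0.988 -2.755 1.954
vertex 0.444 -3.193 2.263
vertex 0.424 -1.418 3.804
endloop
endfacet
facet normal 0.354 -0.791 -0.499
outer loop
vertex 0.444 -3.193 2.263
vertex 1.196 -3.142 2.716
vertex 0.467 -3.593 2.913
endloop
endfacet
facet normal -0.999 -0.027 0.019
outer loop
vertex 0.444 -3.193 2.263
vertex 0.467 -3.593 2.913
vertex 0.424 -1.418 3.804
endloop
endfacet
facet normal 0.355 -0.791 -0.499
outer loop
vertex 0.467 -3.593 2.913
vertex 1.196 -3.142 2.716
vertex 1.039 -3.653 3.415
endloop
endfacet
facet normal -0.647 -0.300 0.701
outer loop
vertex 0.467 -3.593 2.913
vertex 1.039 -3.653 3.415
vertex 0.424 -1.418 3.804
endloop
endfacet
facet normal 0.354 -0.791 -0.499
outer loop
vertex 1.039 -3.653 3.415
vertex 1.196 -3.142 2.716
vertex 1.73 -3.329 3.391
endloop
endfacet
facet normal 0.101 -0.143 0.984
outer loop
vertex 1.039 -3.653 3.415
vertex 1.73 -3.329 3.391
vertex 0.424 -1.418 3.804
endloop
endfacet
facet normal 0.355 -0.790 -0.500
outer loop
vertex 1.73 -3.329 3.391
vertex 1.196 -3.142 2.716
vertex 2.019 -2.863 2.859
endloop
endfacet
facet normal 0.682 0.325 0.655
outer loop
vertex 1.73 -3.329 3.391
vertex 2.019 -2.863 2.859
vertex 0.424 -1.418 3.804
endloop
endfacet
facet normal 0.355 -0.791 -0.499
outer loop
vertex 2.019 -2.863 2.859
vertex 1.196 -3.142 2.716
vertex 1.689 -2.608 2.22
endloop
endfacet
facet normal 0.658 0.752 -0.040
outer loop
vertex 2.019 -2.863 2.859
vertex 1.689 -2.608 2.22
vertex 0.424 -1.418 3.804
endloop
endfacet

endsolid


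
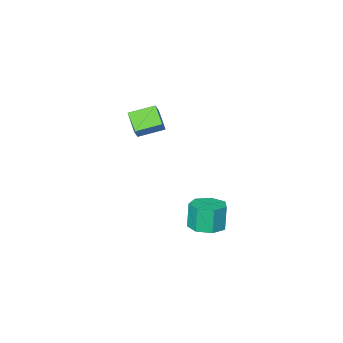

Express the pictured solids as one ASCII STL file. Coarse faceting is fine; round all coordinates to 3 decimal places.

solid 
facet normal -0.841 0.447 0.305
outer loop
vertex -4.478 -3.184 2.076
vertex -4.104 -1.973 1.331
vertex -4.884 -3.48 1.391
endloop
endfacet
facet normal -0.255 -0.824 0.507
outer loop
vertex -3.556 -4.187 0.909
vertex -4.478 -3.184 2.076
vertex -4.884 -3.48 1.391
endloop
endfacet
facet normal -0.841 0.447 0.305
outer loop
vertex -4.884 -3.48 1.391
vertex -4.104 -1.973 1.331
vertex -4.51 -2.269 0.646
endloop
endfacet
facet normal -0.478 -0.348 -0.806
outer loop
vertex -4.51 -2.269 0.646
vertex -3.556 -4.187 0.909
vertex -4.884 -3.48 1.391
endloop
endfacet
facet normal 0.478 0.348 0.806
outer loop
vertex -4.478 -3.184 2.076
vertex -2.776 -2.68 0.849
vertex -4.104 -1.973 1.331
endloop
endfacet
facet normal -0.255 -0.824 0.507
outer loop
vertex -3.15 -3.891 1.594
vertex -4.478 -3.184 2.076
vertex -3.556 -4.187 0.909
endloop
endfacet
facet normal 0.478 0.348 0.806
outer loop
vertex -3.15 -3.891 1.594
vertex -2.776 -2.68 0.849
vertex -4.478 -3.184 2.076
endloop
endfacet
facet normal 0.255 0.824 -0.507
outer loop
vertex -4.104 -1.973 1.331
vertex -2.776 -2.68 0.849
vertex -4.51 -2.269 0.646
endloop
endfacet
facet normal -0.478 -0.348 -0.806
outer loop
vertex -3.182 -2.976 0.164
vertex -3.556 -4.187 0.909
vertex -4.51 -2.269 0.646
endloop
endfacet
facet normal 0.255 0.824 -0.507
outer loop
vertex -4.51 -2.269 0.646
vertex -2.776 -2.68 0.849
vertex -3.182 -2.976 0.164
endloop
endfacet
facet normal 0.841 -0.447 -0.305
outer loop
vertex -3.182 -2.976 0.164
vertex -3.15 -3.891 1.594
vertex -3.556 -4.187 0.909
endloop
endfacet
facet normal 0.841 -0.447 -0.305
outer loop
vertex -2.776 -2.68 0.849
vertex -3.15 -3.891 1.594
vertex -3.182 -2.976 0.164
endloop
endfacet
facet normal 0.145 0.127 -0.981
outer loop
vertex -2.214 3.177 -3.095
vertex -3.077 3.698 -3.155
vertex -2.145 4.042 -2.973
endloop
endfacet
facet normal 0.986 -0.098 0.134
outer loop
vertex -2.214 3.177 -3.095
vertex -2.145 4.042 -2.973
vertex -2.441 2.98 -1.564
endloop
endfacet
facet normal 0.986 -0.098 0.133
outer loop
vertex -2.441 2.98 -1.564
vertex -2.145 4.042 -2.973
vertex -2.371 3.845 -1.443
endloop
endfacet
facet normal -0.145 -0.126 0.981
outer loop
vertex -2.441 2.98 -1.564
vertex -2.371 3.845 -1.443
vertex -3.303 3.502 -1.625
endloop
endfacet
facet normal 0.145 0.126 -0.981
outer loop
vertex -2.145 4.042 -2.973
vertex -3.077 3.698 -3.155
vertex -2.777 4.648 -2.989
endloop
endfacet
facet normal 0.677 0.711 0.191
outer loop
vertex -2.145 4.042 -2.973
vertex -2.777 4.648 -2.989
vertex -2.371 3.845 -1.443
endloop
endfacet
facet normal 0.678 0.710 0.191
outer loop
vertex -2.371 3.845 -1.443
vertex -2.777 4.648 -2.989
vertex -3.003 4.452 -1.458
endloop
endfacet
facet normal -0.145 -0.127 0.981
outer loop
vertex -2.371 3.845 -1.443
vertex -3.003 4.452 -1.458
vertex -3.303 3.502 -1.625
endloop
endfacet
facet normal 0.145 0.126 -0.981
outer loop
vertex -2.777 4.648 -2.989
vertex -3.077 3.698 -3.155
vertex -3.635 4.54 -3.13
endloop
endfacet
facet normal -0.141 0.984 0.105
outer loop
vertex -2.777 4.648 -2.989
vertex -3.635 4.54 -3.13
vertex -3.003 4.452 -1.458
endloop
endfacet
facet normal -0.142 0.984 0.106
outer loop
vertex -3.003 4.452 -1.458
vertex -3.635 4.54 -3.13
vertex -3.862 4.343 -1.599
endloop
endfacet
facet normal -0.145 -0.127 0.981
outer loop
vertex -3.003 4.452 -1.458
vertex -3.862 4.343 -1.599
vertex -3.303 3.502 -1.625
endloop
endfacet
facet normal 0.145 0.126 -0.981
outer loop
vertex -3.635 4.54 -3.13
vertex -3.077 3.698 -3.155
vertex -4.073 3.797 -3.29
endloop
endfacet
facet normal -0.854 0.516 -0.060
outer loop
vertex -3.635 4.54 -3.13
vertex -4.073 3.797 -3.29
vertex -3.862 4.343 -1.599
endloop
endfacet
facet normal -0.854 0.516 -0.060
outer loop
vertex -3.862 4.343 -1.599
vertex -4.073 3.797 -3.29
vertex -4.299 3.601 -1.759
endloop
endfacet
facet normal -0.145 -0.126 0.981
outer loop
vertex -3.862 4.343 -1.599
vertex -4.299 3.601 -1.759
vertex -3.303 3.502 -1.625
endloop
endfacet
facet normal 0.146 0.127 -0.981
outer loop
vertex -4.073 3.797 -3.29
vertex -3.077 3.698 -3.155
vertex -3.761 2.981 -3.349
endloop
endfacet
facet normal -0.923 -0.340 -0.180
outer loop
vertex -4.073 3.797 -3.29
vertex -3.761 2.981 -3.349
vertex -4.299 3.601 -1.759
endloop
endfacet
facet normal -0.923 -0.340 -0.180
outer loop
vertex -4.299 3.601 -1.759
vertex -3.761 2.981 -3.349
vertex -3.987 2.784 -1.818
endloop
endfacet
facet normal -0.145 -0.126 0.981
outer loop
vertex -4.299 3.601 -1.759
vertex -3.987 2.784 -1.818
vertex -3.303 3.502 -1.625
endloop
endfacet
facet normal 0.145 0.127 -0.981
outer loop
vertex -3.761 2.981 -3.349
vertex -3.077 3.698 -3.155
vertex -2.933 2.704 -3.262
endloop
endfacet
facet normal -0.297 -0.940 -0.165
outer loop
vertex -3.761 2.981 -3.349
vertex -2.933 2.704 -3.262
vertex -3.987 2.784 -1.818
endloop
endfacet
facet normal -0.297 -0.941 -0.164
outer loop
vertex -3.987 2.784 -1.818
vertex -2.933 2.704 -3.262
vertex -3.16 2.508 -1.731
endloop
endfacet
facet normal -0.145 -0.126 0.981
outer loop
vertex -3.987 2.784 -1.818
vertex -3.16 2.508 -1.731
vertex -3.303 3.502 -1.625
endloop
endfacet
facet normal 0.145 0.127 -0.981
outer loop
vertex -2.933 2.704 -3.262
vertex -3.077 3.698 -3.155
vertex -2.214 3.177 -3.095
endloop
endfacet
facet normal 0.553 -0.833 -0.025
outer loop
vertex -2.933 2.704 -3.262
vertex -2.214 3.177 -3.095
vertex -3.16 2.508 -1.731
endloop
endfacet
facet normal 0.553 -0.833 -0.025
outer loop
vertex -3.16 2.508 -1.731
vertex -2.214 3.177 -3.095
vertex -2.441 2.98 -1.564
endloop
endfacet
facet normal -0.145 -0.126 0.981
outer loop
vertex -3.16 2.508 -1.731
vertex -2.441 2.98 -1.564
vertex -3.303 3.502 -1.625
endloop
endfacet

endsolid


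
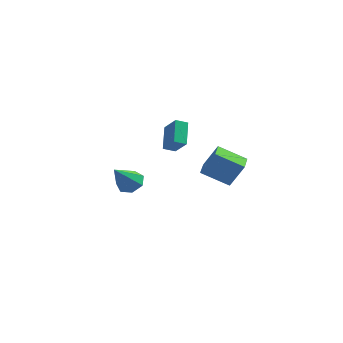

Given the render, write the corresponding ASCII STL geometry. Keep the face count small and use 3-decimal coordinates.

solid 
facet normal 0.109 0.703 -0.703
outer loop
vertex -1.312 -3.417 0.67
vertex -2.185 -3.247 0.704
vertex -1.529 -2.876 1.177
endloop
endfacet
facet normal 0.851 -0.134 0.508
outer loop
vertex -1.312 -3.417 0.67
vertex -1.529 -2.876 1.177
vertex -2.415 -4.713 2.176
endloop
endfacet
facet normal 0.111 0.701 -0.704
outer loop
vertex -1.529 -2.876 1.177
vertex -2.185 -3.247 0.704
vertex -2.239 -2.613 1.327
endloop
endfacet
facet normal 0.312 0.334 0.890
outer loop
vertex -1.529 -2.876 1.177
vertex -2.239 -2.613 1.327
vertex -2.415 -4.713 2.176
endloop
endfacet
facet normal 0.109 0.701 -0.704
outer loop
vertex -2.239 -2.613 1.327
vertex -2.185 -3.247 0.704
vertex -2.909 -2.828 1.009
endloop
endfacet
facet normal -0.492 0.361 0.792
outer loop
vertex -2.239 -2.613 1.327
vertex -2.909 -2.828 1.009
vertex -2.415 -4.713 2.176
endloop
endfacet
facet normal 0.110 0.702 -0.704
outer loop
vertex -2.909 -2.828 1.009
vertex -2.185 -3.247 0.704
vertex -3.034 -3.358 0.461
endloop
endfacet
facet normal -0.955 -0.072 0.288
outer loop
vertex -2.909 -2.828 1.009
vertex -3.034 -3.358 0.461
vertex -2.415 -4.713 2.176
endloop
endfacet
facet normal 0.110 0.702 -0.704
outer loop
vertex -3.034 -3.358 0.461
vertex -2.185 -3.247 0.704
vertex -2.52 -3.804 0.096
endloop
endfacet
facet normal -0.728 -0.641 -0.243
outer loop
vertex -3.034 -3.358 0.461
vertex -2.52 -3.804 0.096
vertex -2.415 -4.713 2.176
endloop
endfacet
facet normal 0.111 0.702 -0.704
outer loop
vertex -2.52 -3.804 0.096
vertex -2.185 -3.247 0.704
vertex -1.753 -3.831 0.19
endloop
endfacet
facet normal 0.017 -0.916 -0.401
outer loop
vertex -2.52 -3.804 0.096
vertex -1.753 -3.831 0.19
vertex -2.415 -4.713 2.176
endloop
endfacet
facet normal 0.109 0.701 -0.705
outer loop
vertex -1.753 -3.831 0.19
vertex -2.185 -3.247 0.704
vertex -1.312 -3.417 0.67
endloop
endfacet
facet normal 0.720 -0.690 -0.066
outer loop
vertex -1.753 -3.831 0.19
vertex -1.312 -3.417 0.67
vertex -2.415 -4.713 2.176
endloop
endfacet
facet normal -0.682 0.357 -0.638
outer loop
vertex -3.818 4.114 2.249
vertex -3.253 4.659 1.95
vertex -3.29 2.877 0.993
endloop
endfacet
facet normal -0.673 -0.649 0.356
outer loop
vertex -2.267 2.341 1.95
vertex -3.818 4.114 2.249
vertex -3.29 2.877 0.993
endloop
endfacet
facet normal -0.682 0.357 -0.638
outer loop
vertex -3.29 2.877 0.993
vertex -3.253 4.659 1.95
vertex -2.725 3.422 0.694
endloop
endfacet
facet normal 0.287 -0.672 -0.683
outer loop
vertex -2.725 3.422 0.694
vertex -2.267 2.341 1.95
vertex -3.29 2.877 0.993
endloop
endfacet
facet normal -0.287 0.672 0.683
outer loop
vertex -3.818 4.114 2.249
vertex -2.23 4.123 2.907
vertex -3.253 4.659 1.95
endloop
endfacet
facet normal -0.673 -0.649 0.356
outer loop
vertex -2.795 3.578 3.206
vertex -3.818 4.114 2.249
vertex -2.267 2.341 1.95
endloop
endfacet
facet normal -0.287 0.672 0.683
outer loop
vertex -2.795 3.578 3.206
vertex -2.23 4.123 2.907
vertex -3.818 4.114 2.249
endloop
endfacet
facet normal 0.673 0.649 -0.356
outer loop
vertex -3.253 4.659 1.95
vertex -2.23 4.123 2.907
vertex -2.725 3.422 0.694
endloop
endfacet
facet normal 0.287 -0.672 -0.683
outer loop
vertex -1.702 2.886 1.651
vertex -2.267 2.341 1.95
vertex -2.725 3.422 0.694
endloop
endfacet
facet normal 0.673 0.649 -0.356
outer loop
vertex -2.725 3.422 0.694
vertex -2.23 4.123 2.907
vertex -1.702 2.886 1.651
endloop
endfacet
facet normal 0.682 -0.357 0.638
outer loop
vertex -1.702 2.886 1.651
vertex -2.795 3.578 3.206
vertex -2.267 2.341 1.95
endloop
endfacet
facet normal 0.682 -0.357 0.638
outer loop
vertex -2.23 4.123 2.907
vertex -2.795 3.578 3.206
vertex -1.702 2.886 1.651
endloop
endfacet
facet normal -0.821 -0.303 0.484
outer loop
vertex 0.144 2.925 1.137
vertex -0.366 4.388 1.187
vertex -0.705 2.684 -0.455
endloop
endfacet
facet normal 0.329 -0.944 -0.032
outer loop
vertex 0.946 3.292 -1.427
vertex 0.144 2.925 1.137
vertex -0.705 2.684 -0.455
endloop
endfacet
facet normal -0.821 -0.303 0.484
outer loop
vertex -0.705 2.684 -0.455
vertex -0.366 4.388 1.187
vertex -1.215 4.147 -0.405
endloop
endfacet
facet normal -0.466 -0.133 -0.875
outer loop
vertex -1.215 4.147 -0.405
vertex 0.946 3.292 -1.427
vertex -0.705 2.684 -0.455
endloop
endfacet
facet normal 0.466 0.133 0.875
outer loop
vertex 0.144 2.925 1.137
vertex 1.285 4.996 0.215
vertex -0.366 4.388 1.187
endloop
endfacet
facet normal 0.329 -0.944 -0.032
outer loop
vertex 1.795 3.533 0.165
vertex 0.144 2.925 1.137
vertex 0.946 3.292 -1.427
endloop
endfacet
facet normal 0.466 0.133 0.875
outer loop
vertex 1.795 3.533 0.165
vertex 1.285 4.996 0.215
vertex 0.144 2.925 1.137
endloop
endfacet
facet normal -0.329 0.944 0.032
outer loop
vertex -0.366 4.388 1.187
vertex 1.285 4.996 0.215
vertex -1.215 4.147 -0.405
endloop
endfacet
facet normal -0.466 -0.133 -0.875
outer loop
vertex 0.436 4.755 -1.377
vertex 0.946 3.292 -1.427
vertex -1.215 4.147 -0.405
endloop
endfacet
facet normal -0.329 0.944 0.032
outer loop
vertex -1.215 4.147 -0.405
vertex 1.285 4.996 0.215
vertex 0.436 4.755 -1.377
endloop
endfacet
facet normal 0.821 0.303 -0.484
outer loop
vertex 0.436 4.755 -1.377
vertex 1.795 3.533 0.165
vertex 0.946 3.292 -1.427
endloop
endfacet
facet normal 0.821 0.303 -0.484
outer loop
vertex 1.285 4.996 0.215
vertex 1.795 3.533 0.165
vertex 0.436 4.755 -1.377
endloop
endfacet

endsolid
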